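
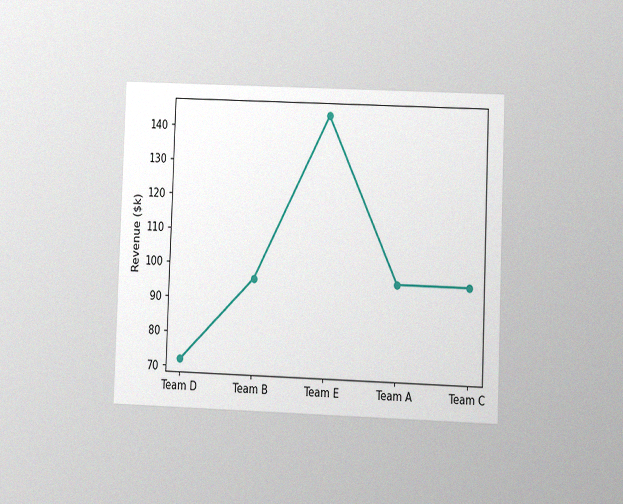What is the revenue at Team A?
The chart is tilted about 2° clockwise and viewed at a slight angle, with some photo noise. At Team A, the line is at $96k.

$96k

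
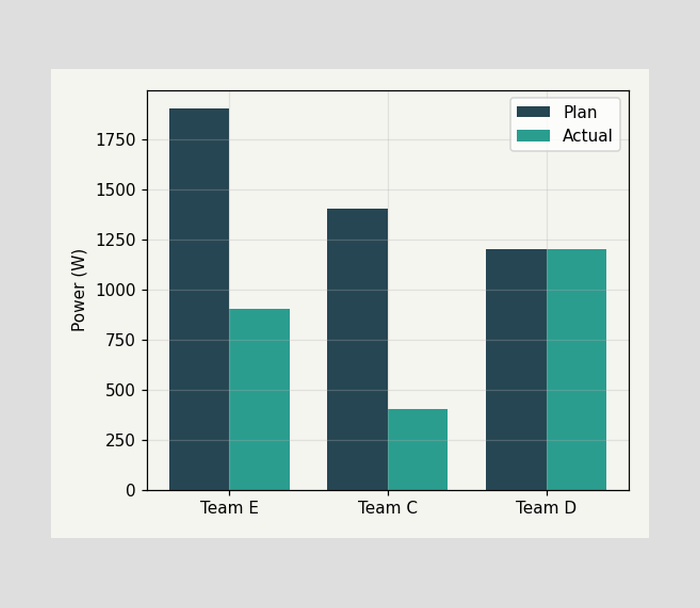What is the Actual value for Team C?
The Actual bar at Team C reaches 400W on the y-axis.

400W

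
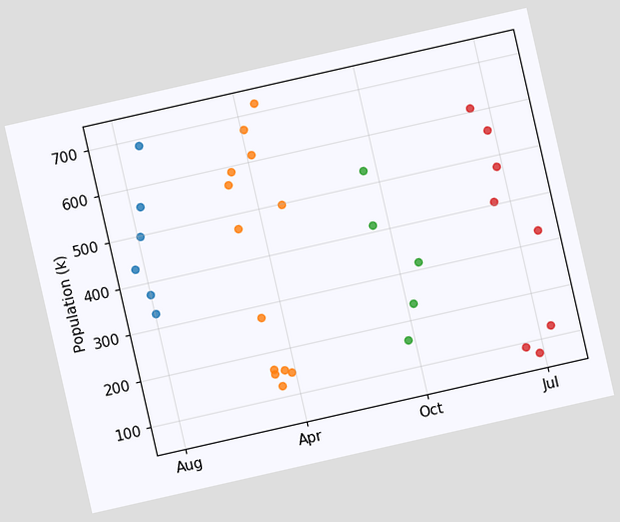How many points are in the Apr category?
The chart is tilted about 13° counter-clockwise. Counting the markers in the Apr column gives 13.

13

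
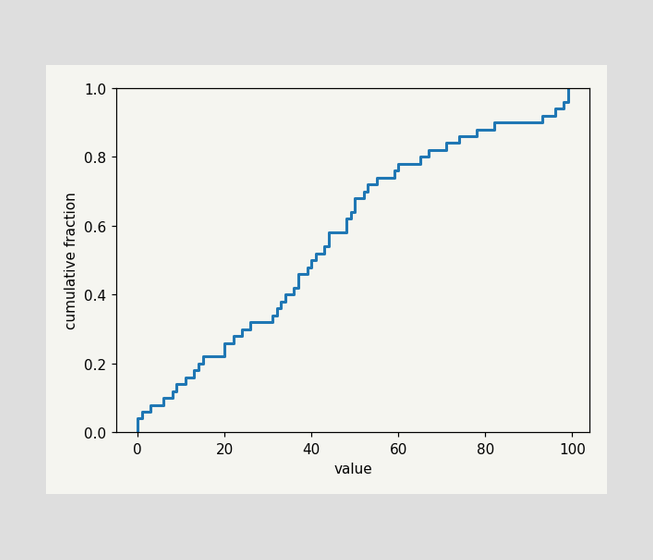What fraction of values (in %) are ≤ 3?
8%

At x=3 the ECDF step is at 8%.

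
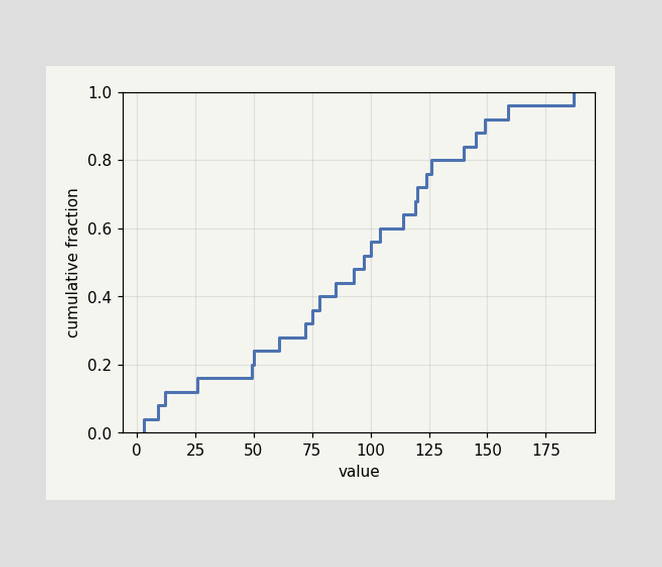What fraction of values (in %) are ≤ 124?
76%

At x=124 the ECDF step is at 76%.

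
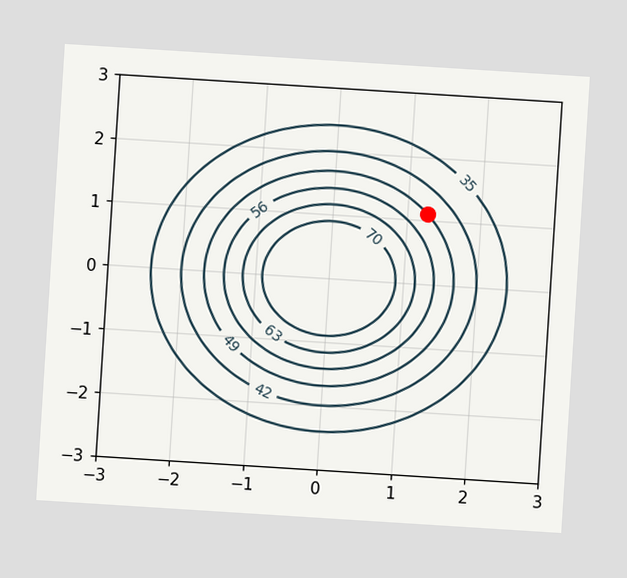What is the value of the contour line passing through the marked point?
49

The chart is tilted about 4° clockwise. The marked point sits on the contour labelled 49.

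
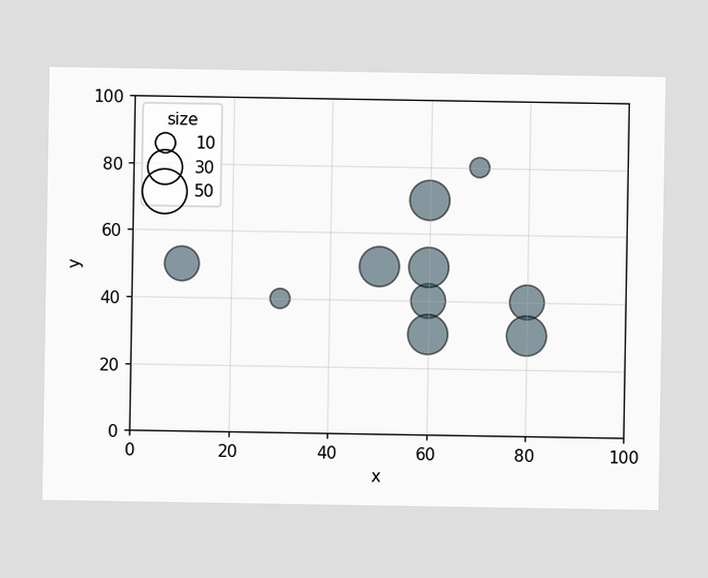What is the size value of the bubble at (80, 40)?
Matching the bubble at (80, 40) against the size legend gives 30.

30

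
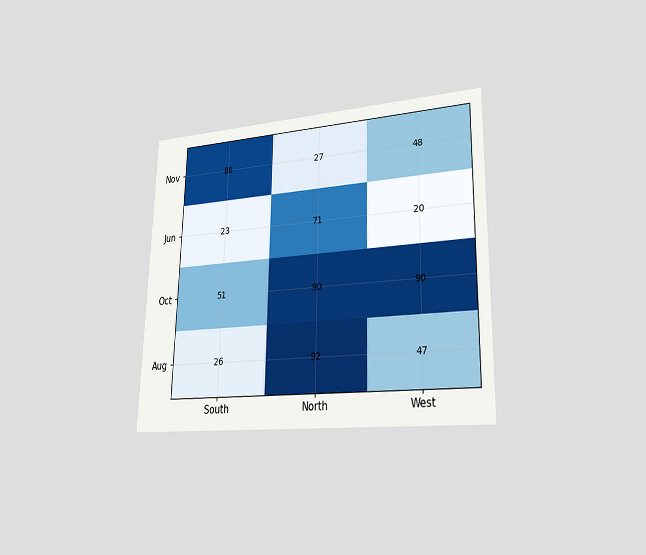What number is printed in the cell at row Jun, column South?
The chart is viewed slightly from the right. The (Jun, South) cell reads 23.

23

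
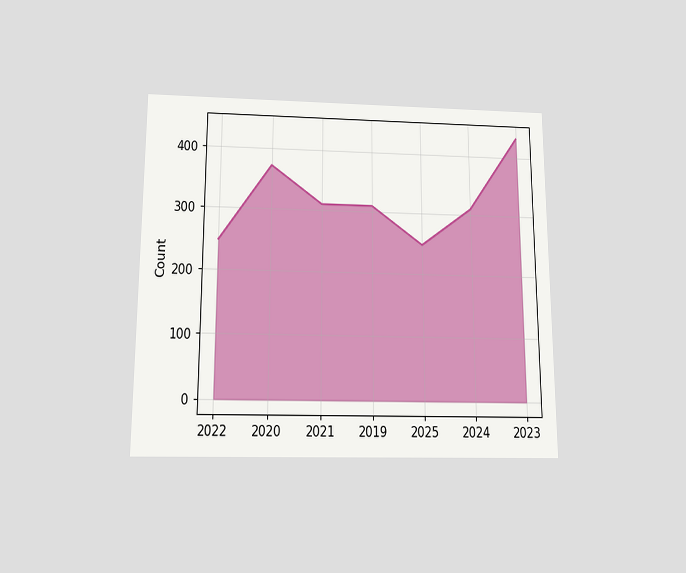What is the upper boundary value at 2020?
372

The chart is viewed slightly from below. At 2020 the upper boundary is at 372.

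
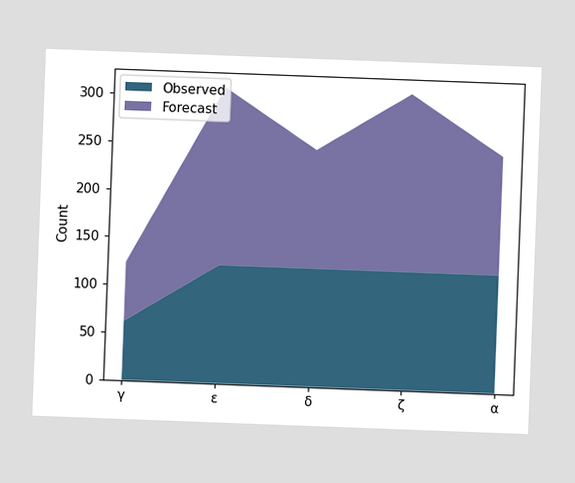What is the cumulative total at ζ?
310

The chart is tilted about 2° clockwise. The stacked total at ζ reaches 310.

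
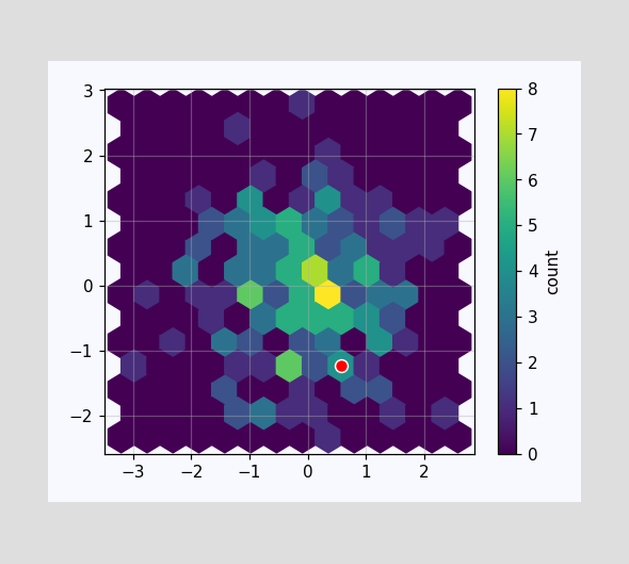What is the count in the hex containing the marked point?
The marked hex reads 4 on the colorbar.

4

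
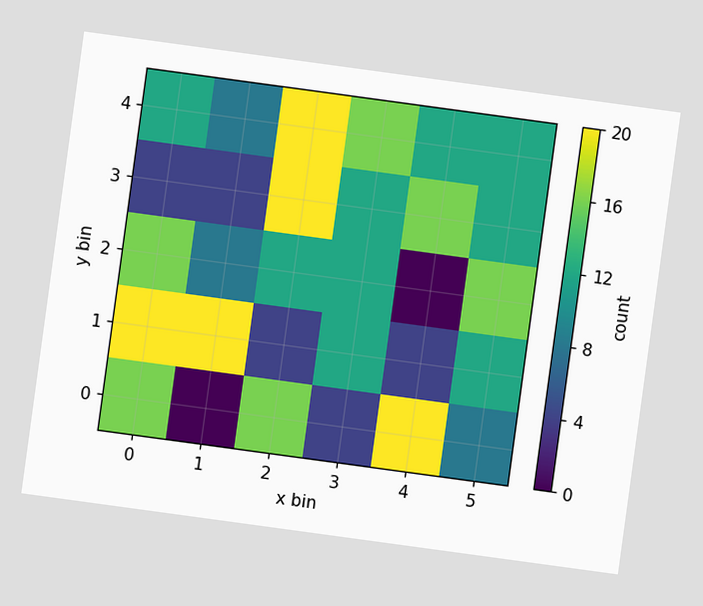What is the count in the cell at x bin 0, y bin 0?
The chart is tilted about 8° clockwise. Matching the cell (0, 0) against the colorbar gives 16.

16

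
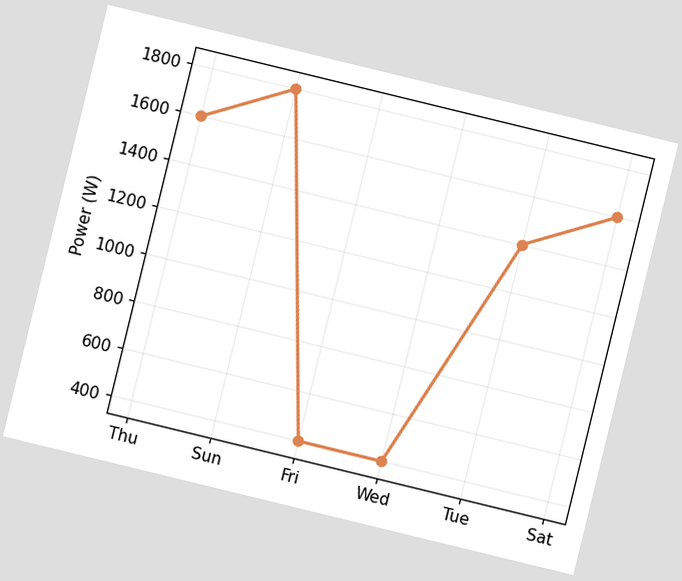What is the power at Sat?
The chart is tilted about 14° clockwise. At Sat, the line is at 1600W.

1600W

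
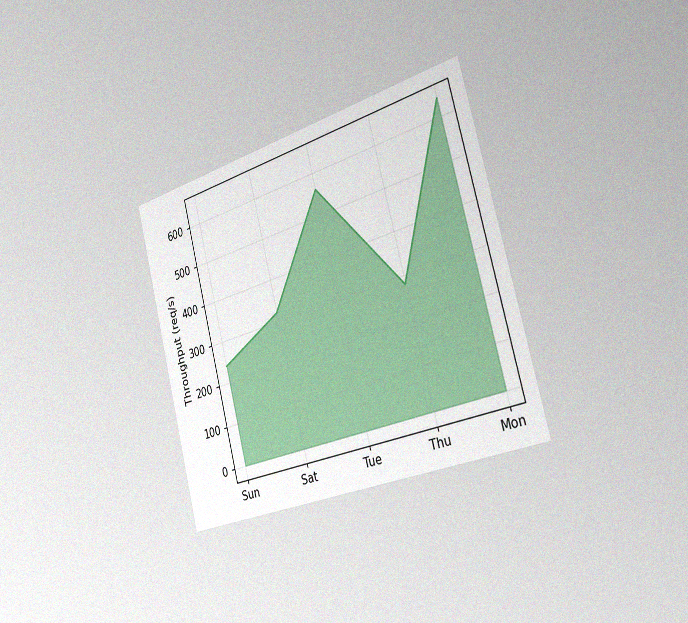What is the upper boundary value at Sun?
240req/s

The chart is tilted about 15° counter-clockwise and viewed slightly from the right, with some photo noise. At Sun the upper boundary is at 240req/s.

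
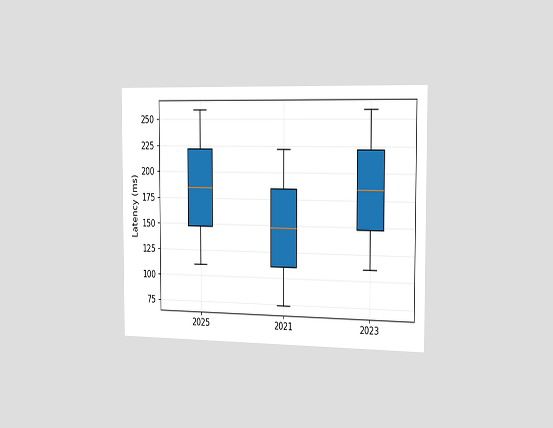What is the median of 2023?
The chart is viewed slightly from the right. The median line in the 2023 box sits at 185ms.

185ms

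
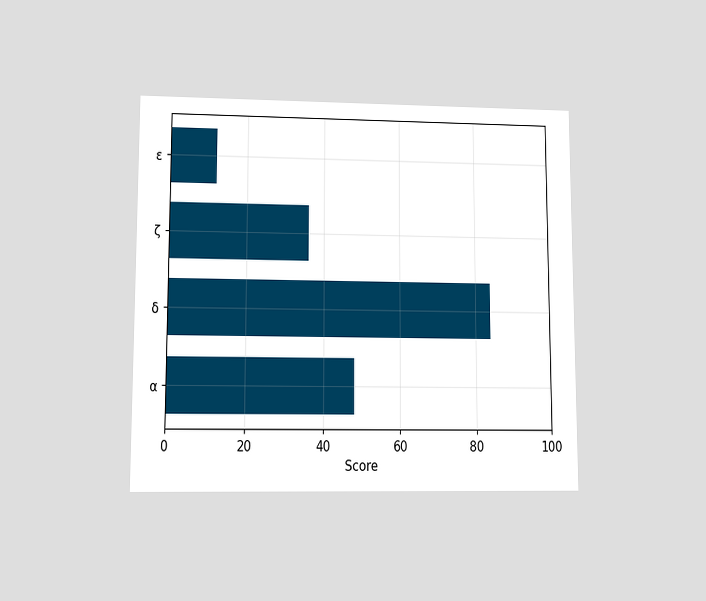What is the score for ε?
The chart is viewed at a slight angle. Reading along the chart's x-axis, the ε bar reaches 12.

12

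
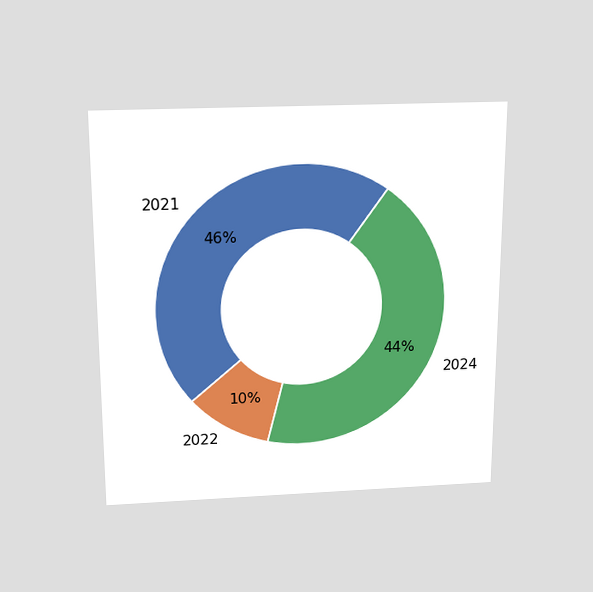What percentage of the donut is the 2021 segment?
46%

The chart is viewed slightly from above. The 2021 segment takes up 46% of the ring.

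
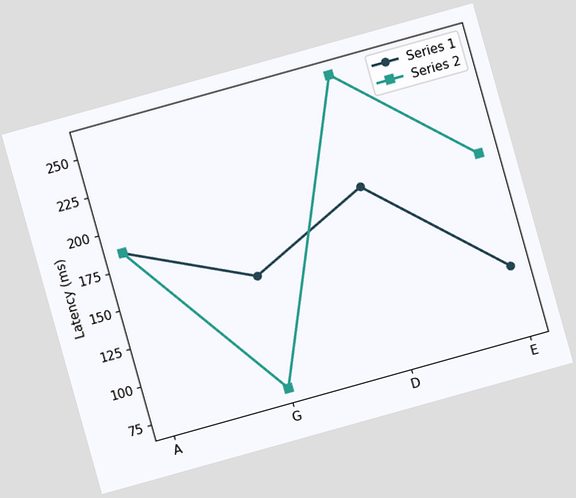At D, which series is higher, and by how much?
Series 2, by 74ms

The chart is tilted about 16° counter-clockwise. At D, Series 2 sits above the other line by 74ms.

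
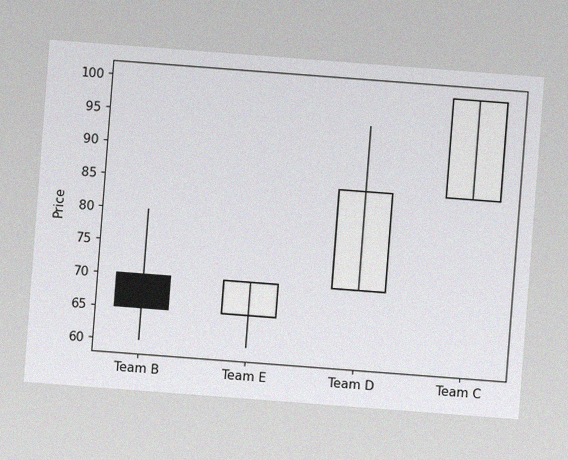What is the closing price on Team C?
100

The chart is tilted about 4° clockwise, with some photo noise. The Team C candle closes at 100.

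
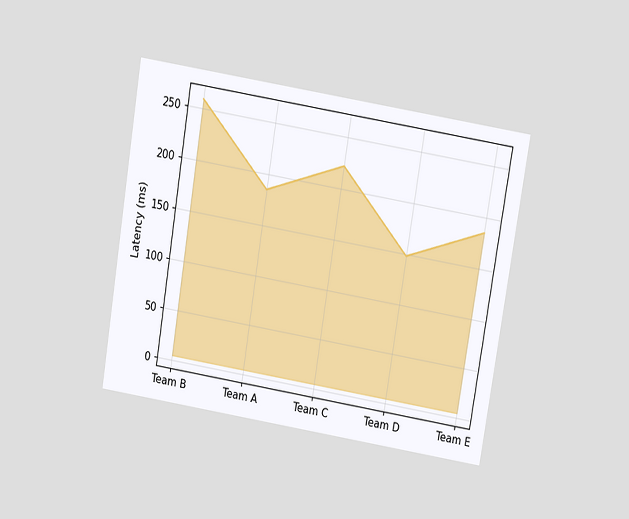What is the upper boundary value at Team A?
185ms

The chart is tilted about 9° clockwise and viewed slightly from above. At Team A the upper boundary is at 185ms.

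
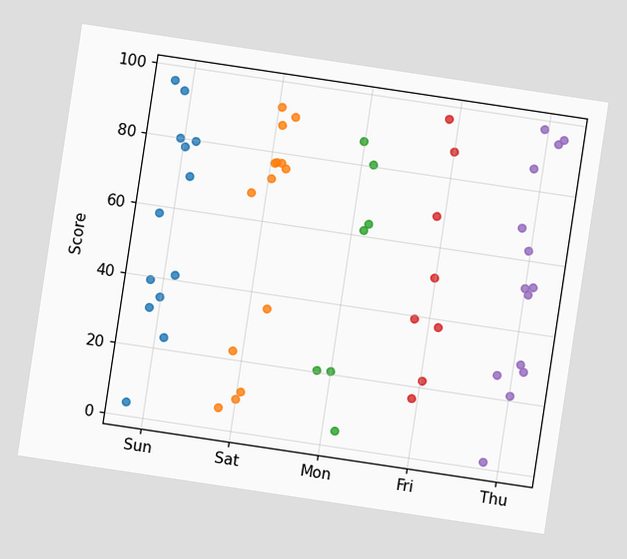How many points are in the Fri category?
The chart is tilted about 9° clockwise. Counting the markers in the Fri column gives 8.

8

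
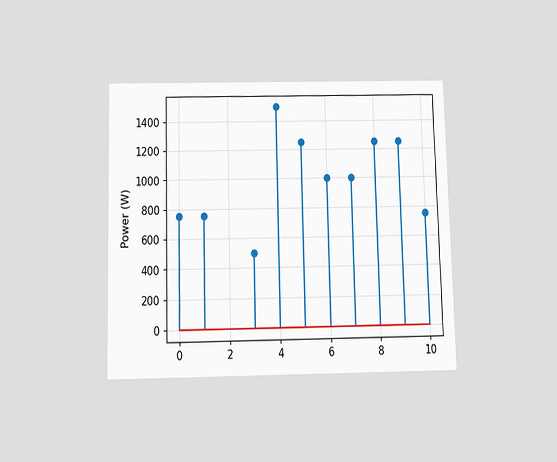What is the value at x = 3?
The chart is viewed slightly from below. The stem at x=3 reaches 500W.

500W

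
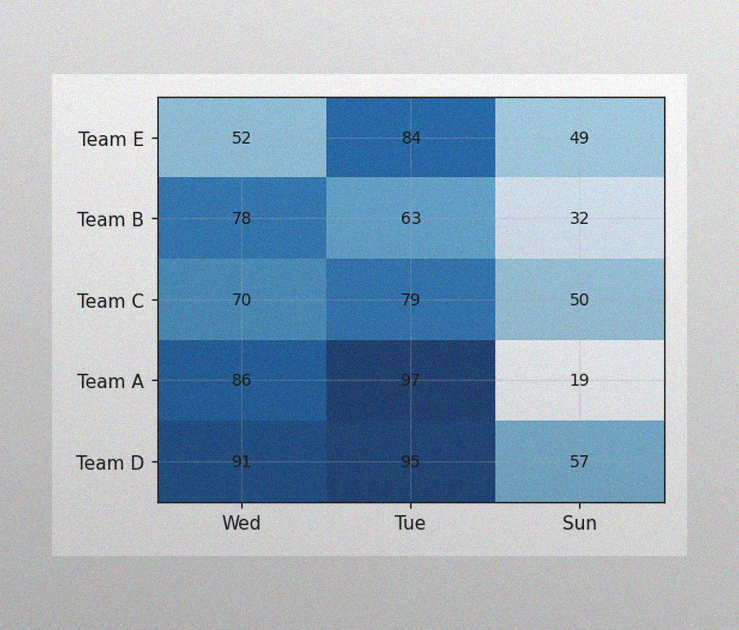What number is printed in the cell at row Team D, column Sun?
The image has some photo noise and uneven lighting. The (Team D, Sun) cell reads 57.

57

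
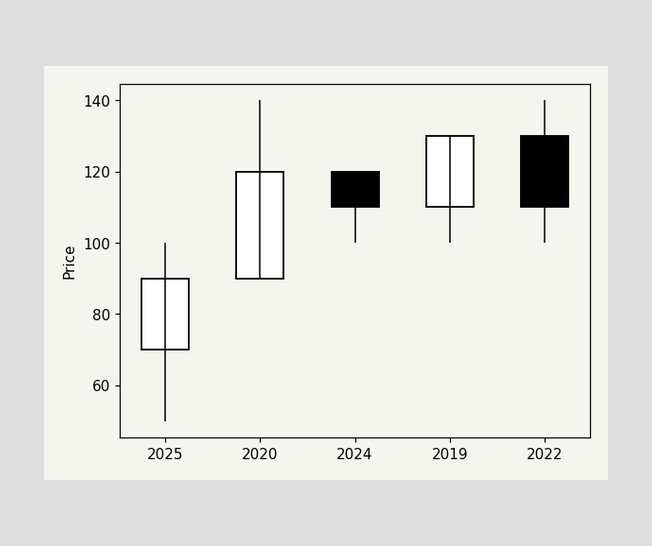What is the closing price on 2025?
90

The 2025 candle closes at 90.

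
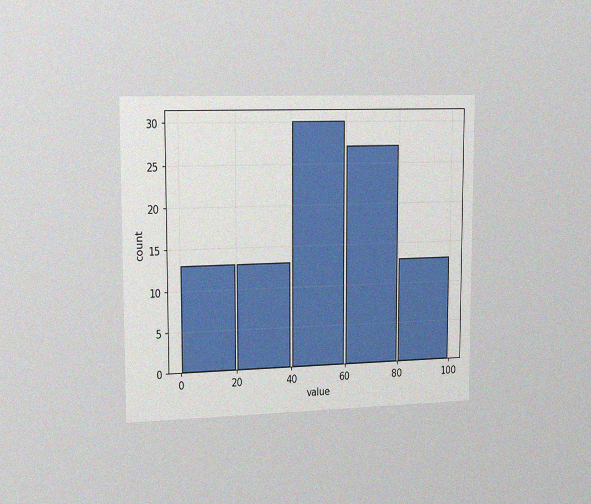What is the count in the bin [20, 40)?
13

The chart is viewed slightly from the left, with some photo noise. The [20, 40) bin has height 13.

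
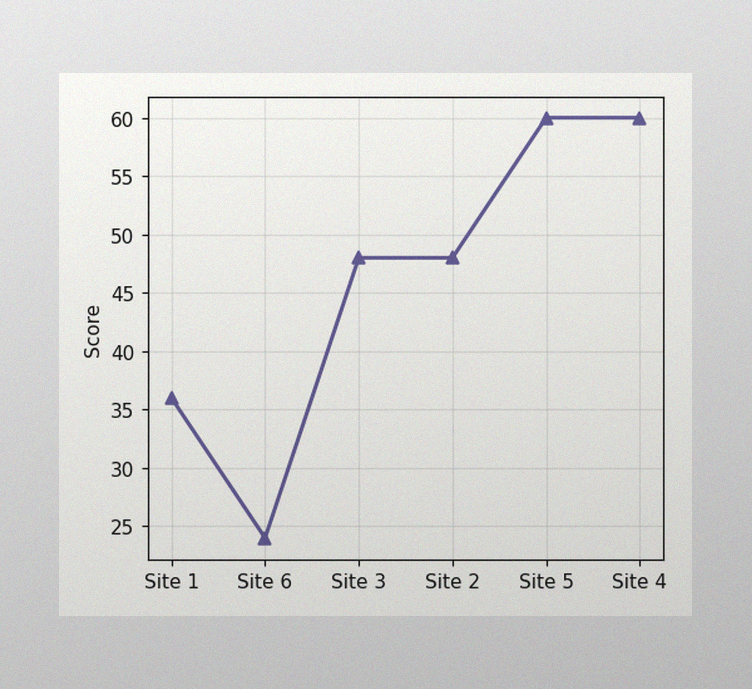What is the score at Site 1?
36

The image has some photo noise and uneven lighting. At Site 1, the line is at 36.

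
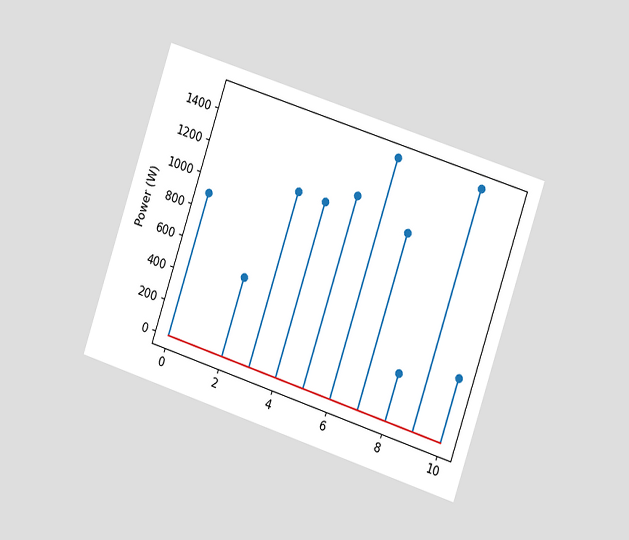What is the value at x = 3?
1100W

The chart is tilted about 18° clockwise and viewed slightly from the right. The stem at x=3 reaches 1100W.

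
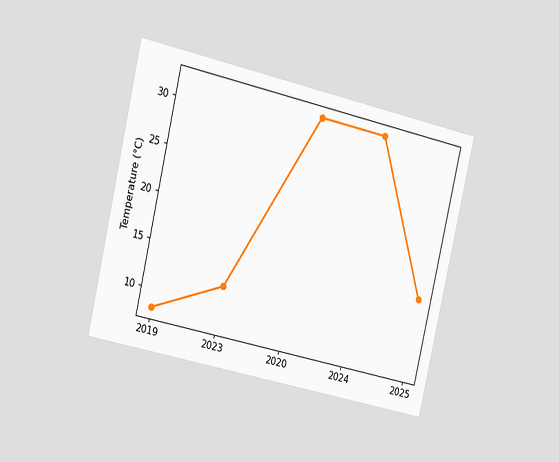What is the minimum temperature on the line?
The chart is tilted about 13° clockwise and viewed at a slight angle. The lowest point is at 2019, and reading across to the y-axis gives 8°C.

8°C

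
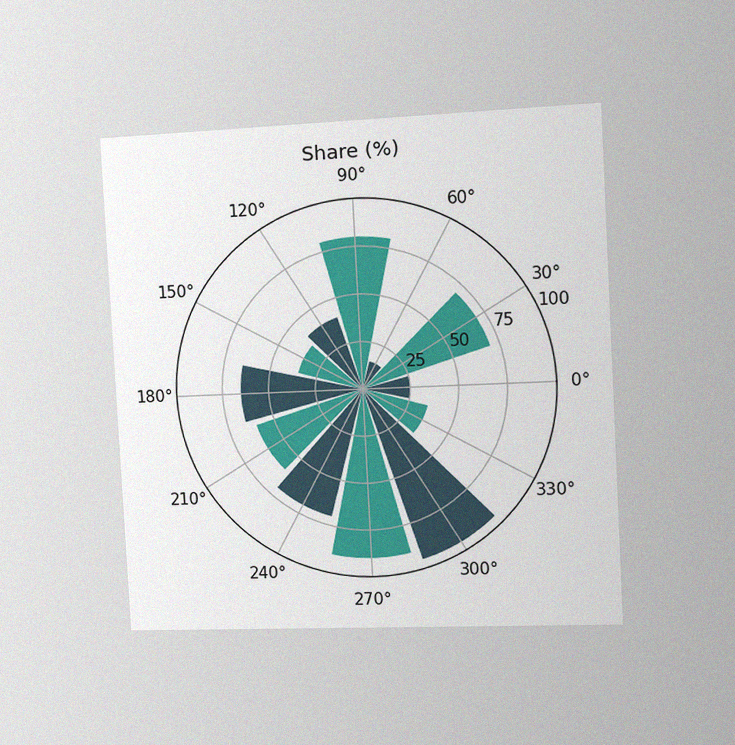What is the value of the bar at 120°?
The chart is tilted about 3° counter-clockwise and viewed slightly from the right, with some photo noise. The bar at 120° reaches 40% on the radial axis.

40%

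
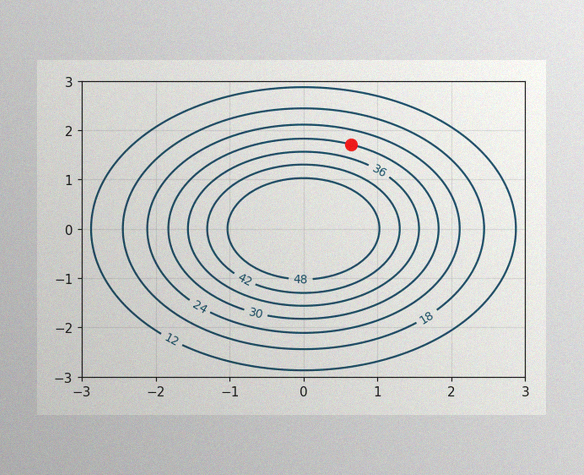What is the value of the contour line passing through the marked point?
30

The image has some photo noise and uneven lighting. The marked point sits on the contour labelled 30.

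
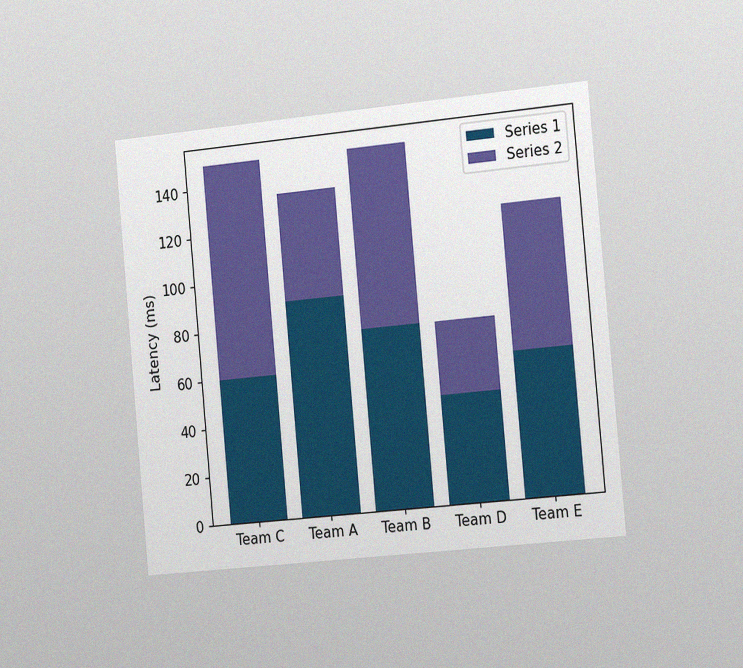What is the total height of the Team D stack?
The chart is tilted about 5° counter-clockwise and viewed slightly from the right, with some photo noise. The Team D stack's top reaches 75ms on the y-axis.

75ms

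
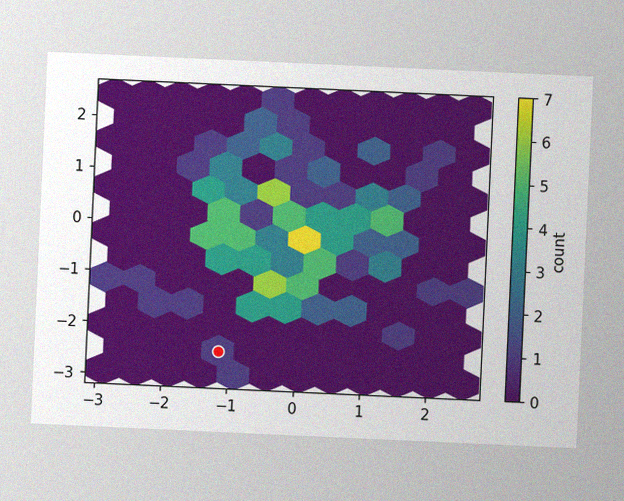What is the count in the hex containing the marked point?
The chart is tilted about 3° clockwise, with some photo noise. The marked hex reads 1 on the colorbar.

1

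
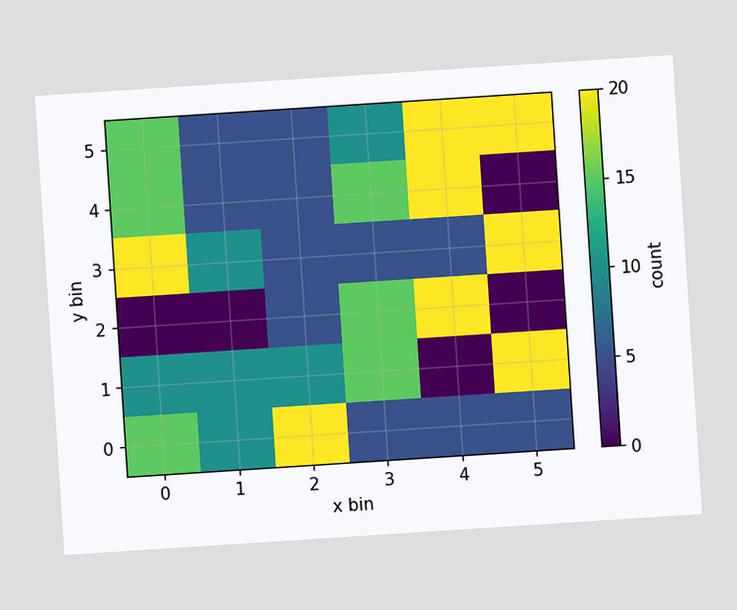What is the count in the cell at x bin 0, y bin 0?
The chart is tilted about 4° counter-clockwise. Matching the cell (0, 0) against the colorbar gives 15.

15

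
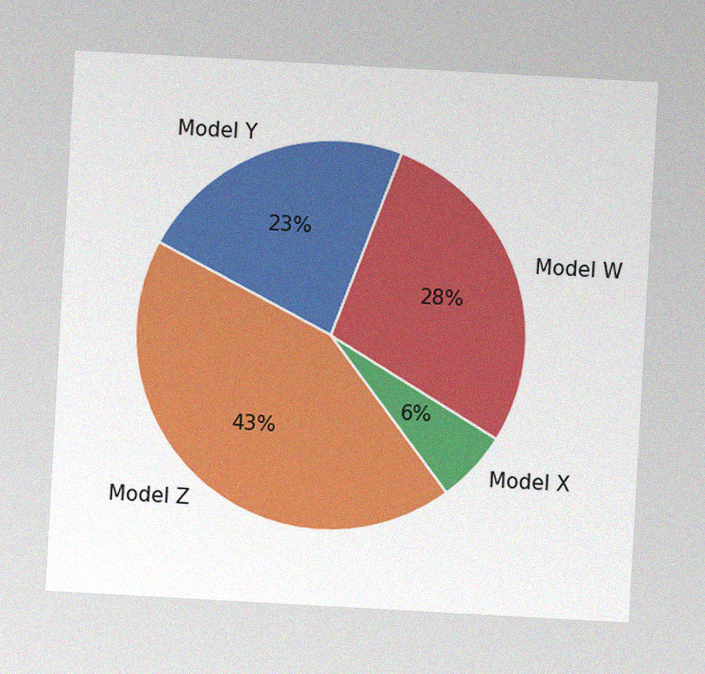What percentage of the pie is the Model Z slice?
The chart is tilted about 3° clockwise, with some photo noise. The Model Z slice takes up 43% of the pie.

43%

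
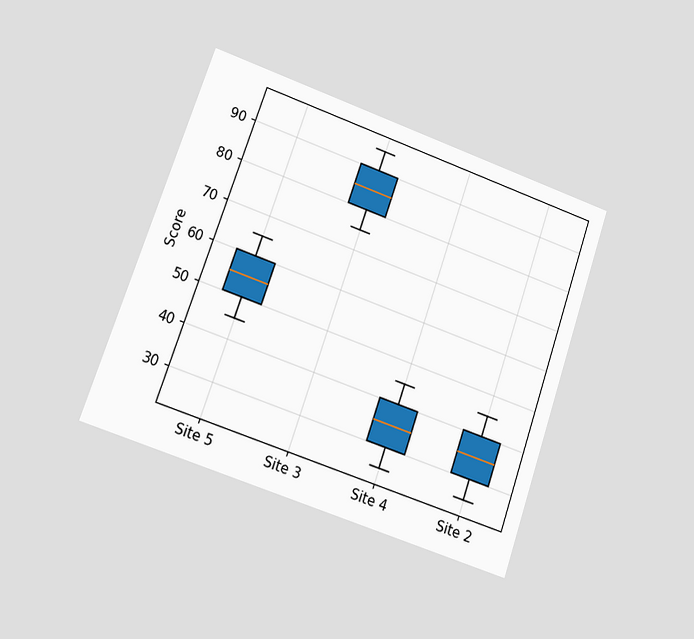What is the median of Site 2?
35

The chart is tilted about 19° clockwise and viewed at a slight angle. The median line in the Site 2 box sits at 35.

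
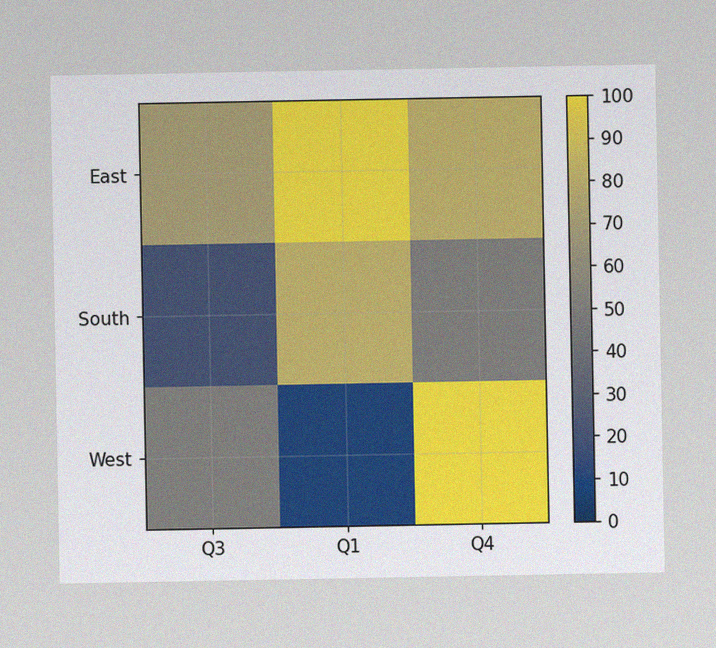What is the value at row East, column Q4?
The image has some photo noise and uneven lighting. Matching cell (East, Q4) against the colorbar gives 80.

80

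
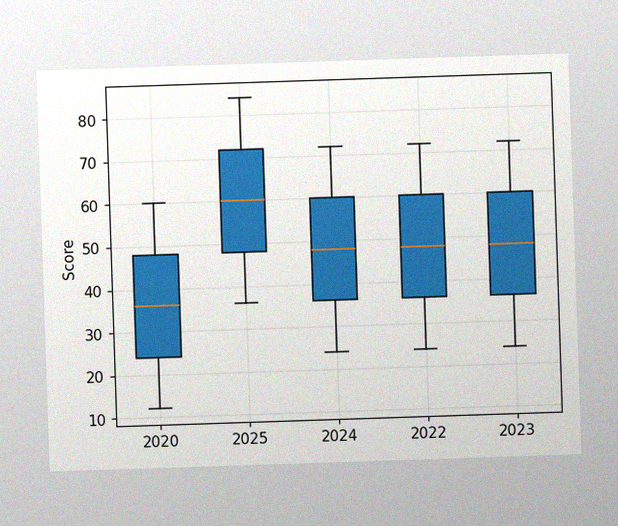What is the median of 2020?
The image has some photo noise and uneven lighting. The median line in the 2020 box sits at 36.

36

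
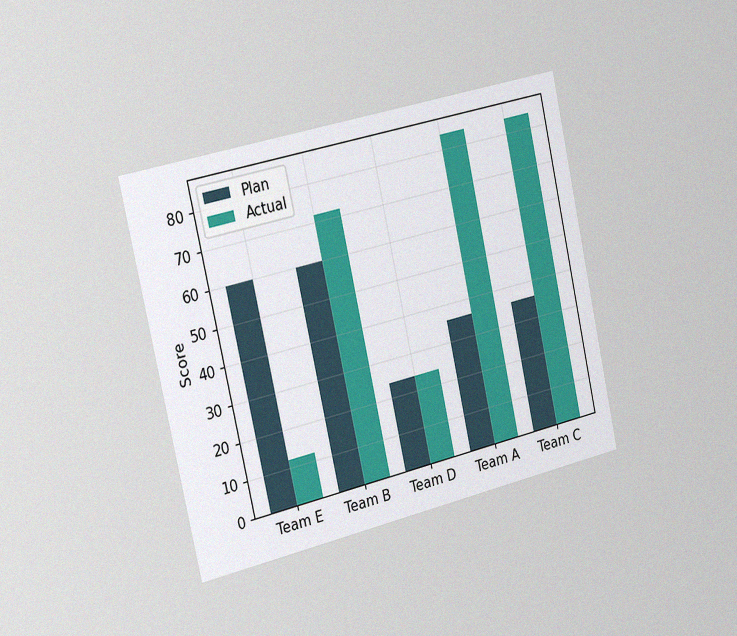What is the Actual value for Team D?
The chart is tilted about 13° counter-clockwise and viewed slightly from the left, with some photo noise. The Actual bar at Team D reaches 24 on the y-axis.

24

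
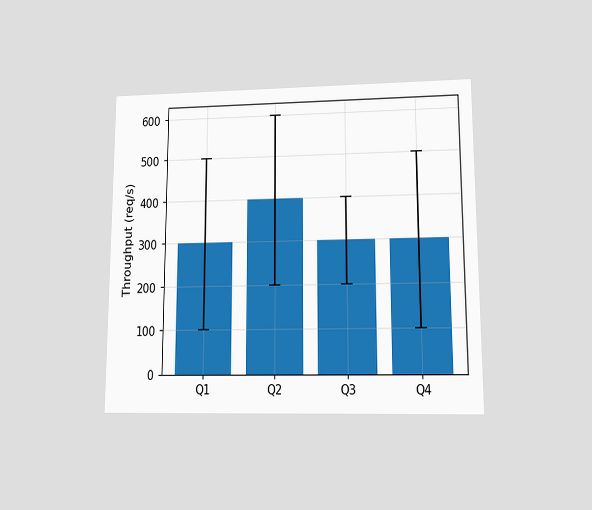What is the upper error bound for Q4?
500req/s

The chart is viewed at a slight angle. The Q4 bar's upper whisker reaches 500req/s.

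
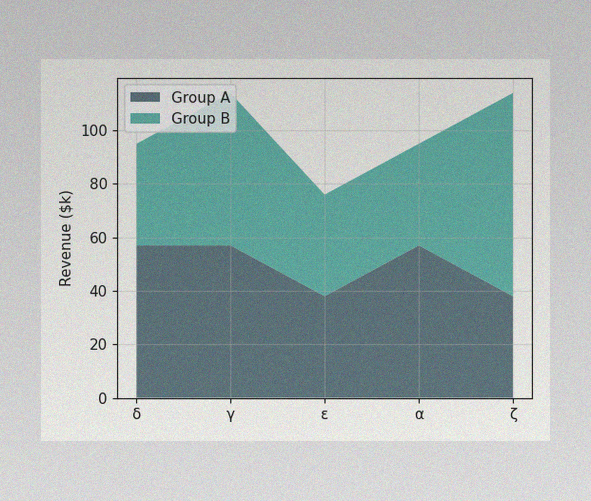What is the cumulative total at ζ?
$114k

The image has some photo noise and uneven lighting. The stacked total at ζ reaches $114k.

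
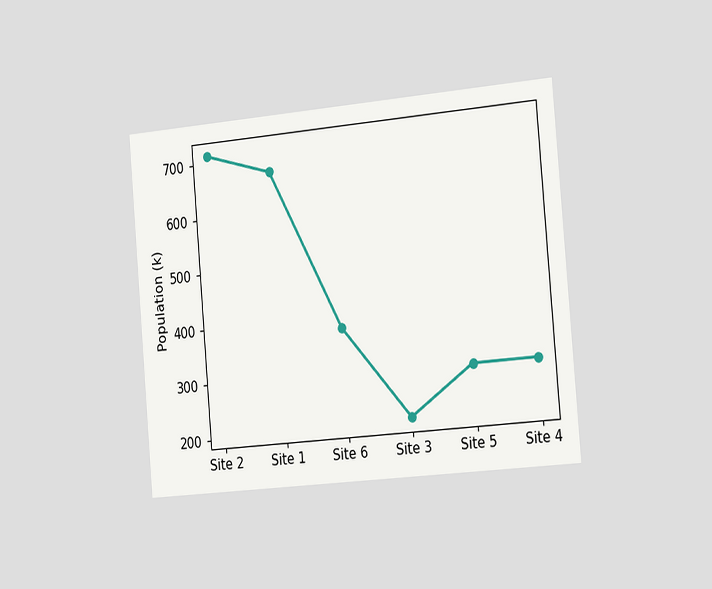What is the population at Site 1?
The chart is tilted about 5° counter-clockwise and viewed slightly from the right. At Site 1, the line is at 672k.

672k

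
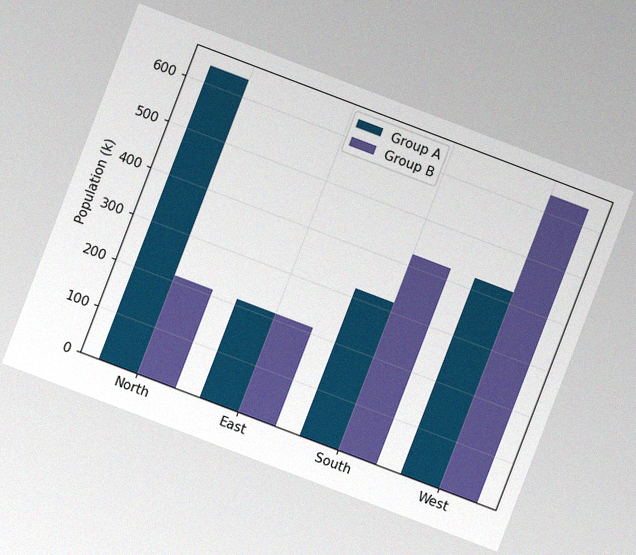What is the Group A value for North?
The chart is tilted about 21° clockwise, with some photo noise. The Group A bar at North reaches 636k on the y-axis.

636k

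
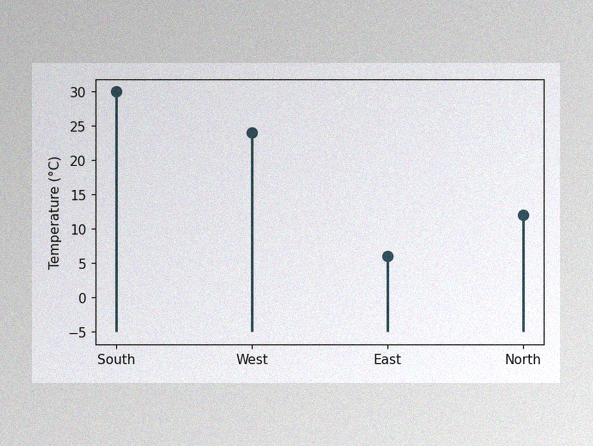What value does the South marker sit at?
The image has some photo noise and uneven lighting. The South marker sits at 30°C.

30°C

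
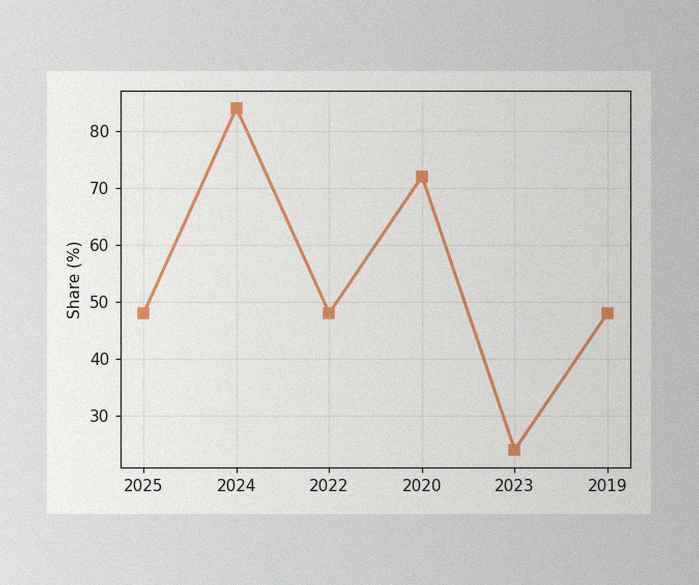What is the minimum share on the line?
24%

The image has some photo noise and uneven lighting. The lowest point is at 2023, and reading across to the y-axis gives 24%.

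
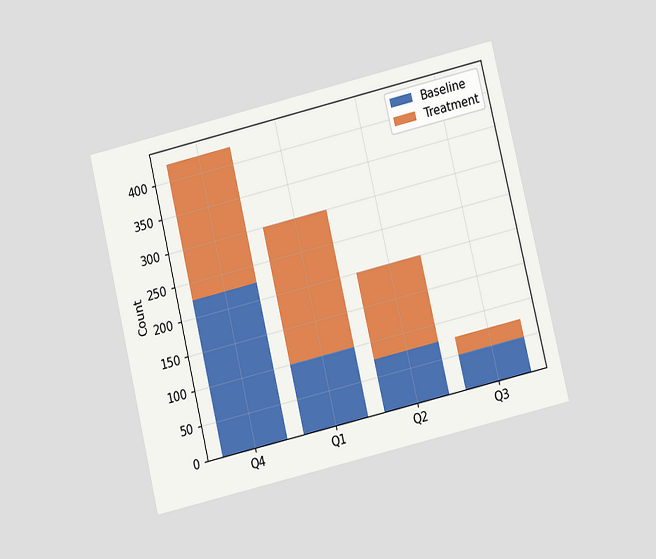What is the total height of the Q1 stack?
The chart is tilted about 13° counter-clockwise and viewed at a slight angle. The Q1 stack's top reaches 300 on the y-axis.

300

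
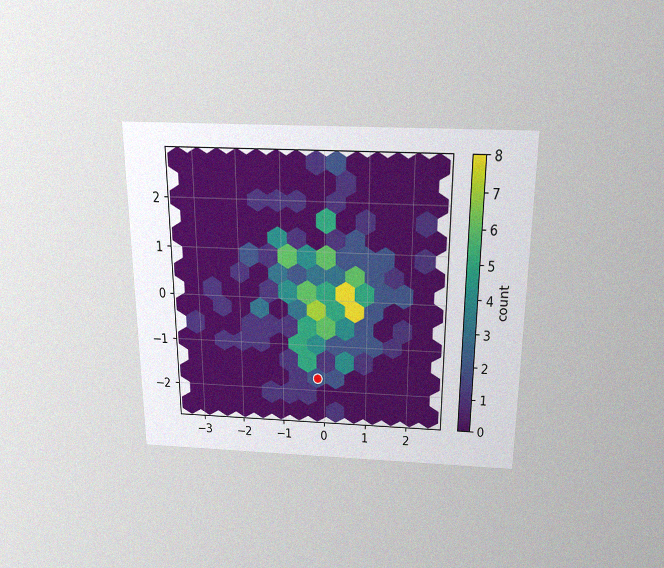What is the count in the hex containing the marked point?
2

The chart is viewed slightly from above, with some photo noise. The marked hex reads 2 on the colorbar.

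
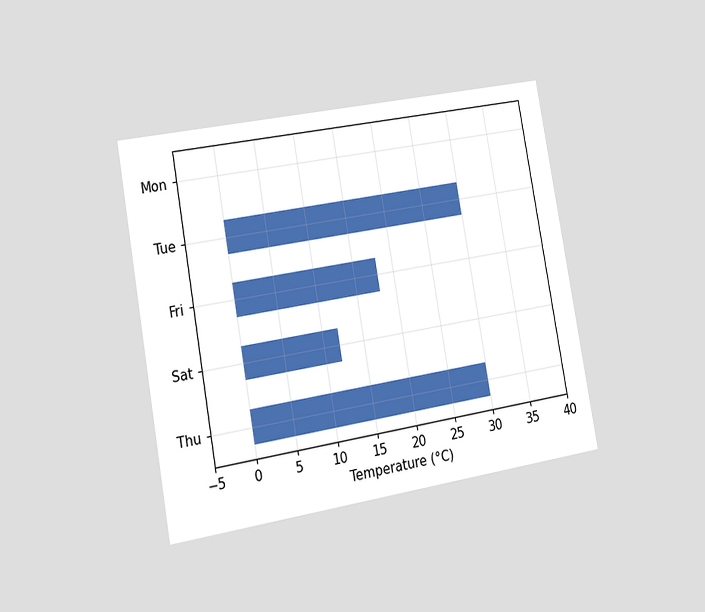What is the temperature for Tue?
The chart is tilted about 10° counter-clockwise and viewed slightly from the left. Reading along the chart's x-axis, the Tue bar reaches 30°C.

30°C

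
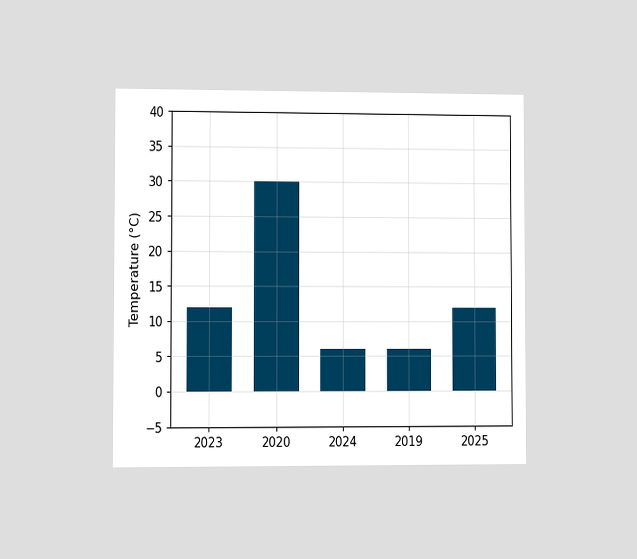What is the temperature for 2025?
The chart is viewed at a slight angle. Reading along the chart's y-axis, the 2025 bar reaches 12°C.

12°C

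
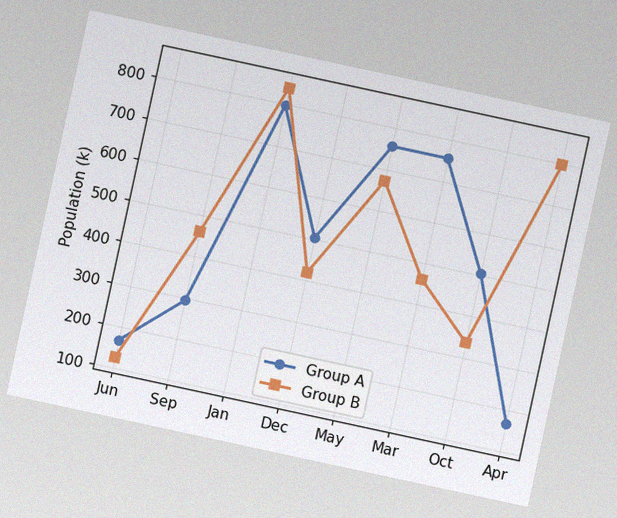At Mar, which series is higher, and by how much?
The chart is tilted about 12° clockwise, with some photo noise. At Mar, Group A sits above the other line by 294k.

Group A, by 294k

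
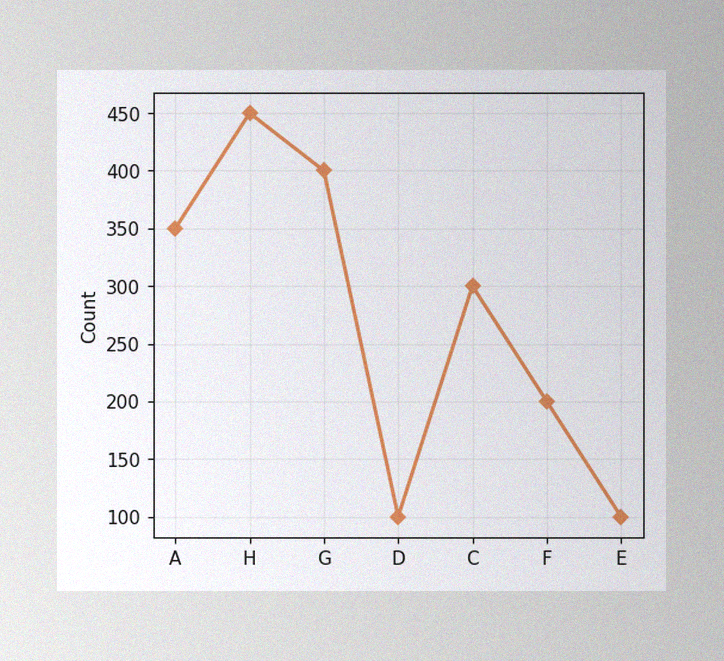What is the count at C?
The image has some photo noise and uneven lighting. At C, the line is at 300.

300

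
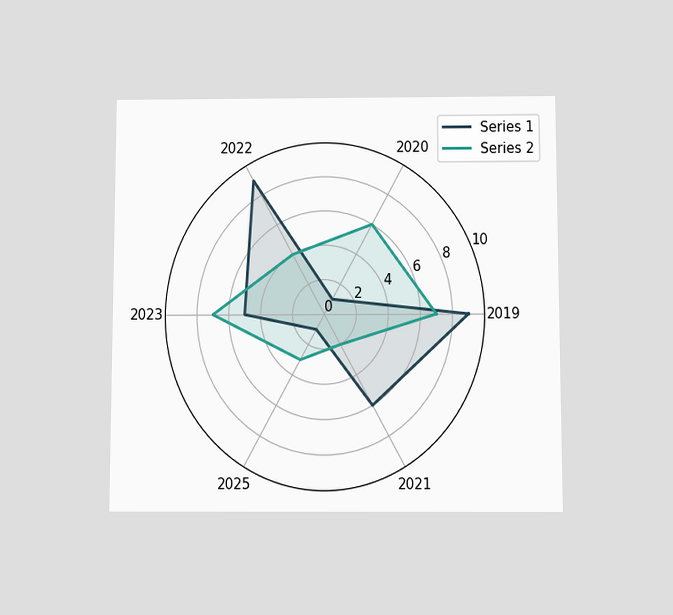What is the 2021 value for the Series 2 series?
2

The chart is viewed slightly from below. On the 2021 axis, Series 2 reaches 2.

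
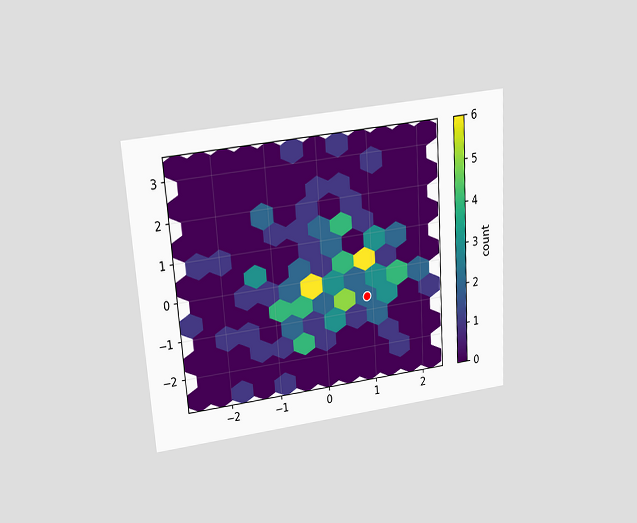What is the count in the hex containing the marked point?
2

The chart is tilted about 4° counter-clockwise and viewed slightly from above. The marked hex reads 2 on the colorbar.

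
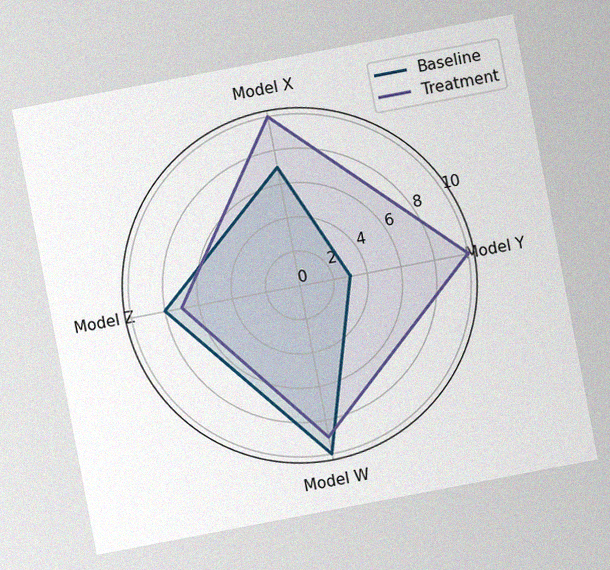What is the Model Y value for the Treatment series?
10

The chart is tilted about 11° counter-clockwise, with some photo noise. On the Model Y axis, Treatment reaches 10.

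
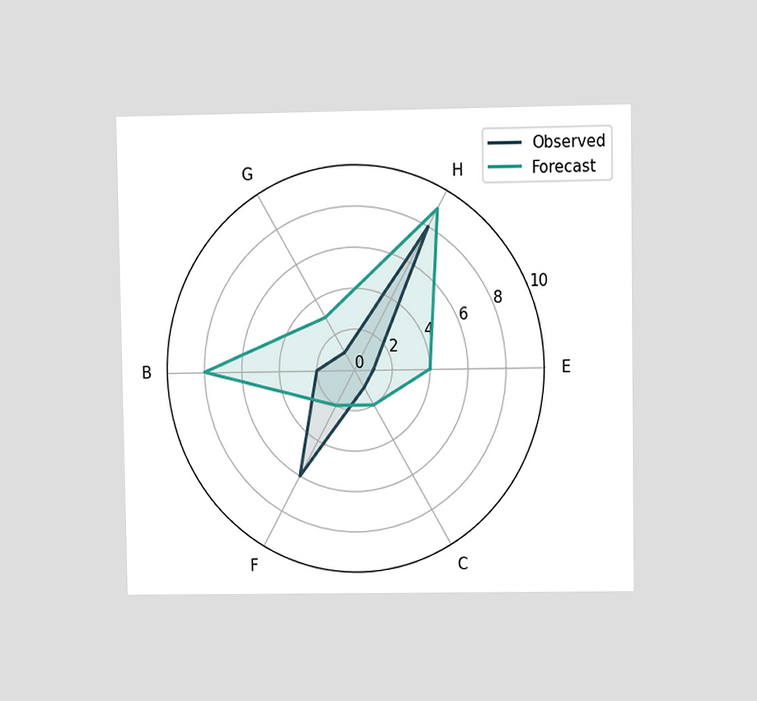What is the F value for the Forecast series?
2

The chart is viewed at a slight angle. On the F axis, Forecast reaches 2.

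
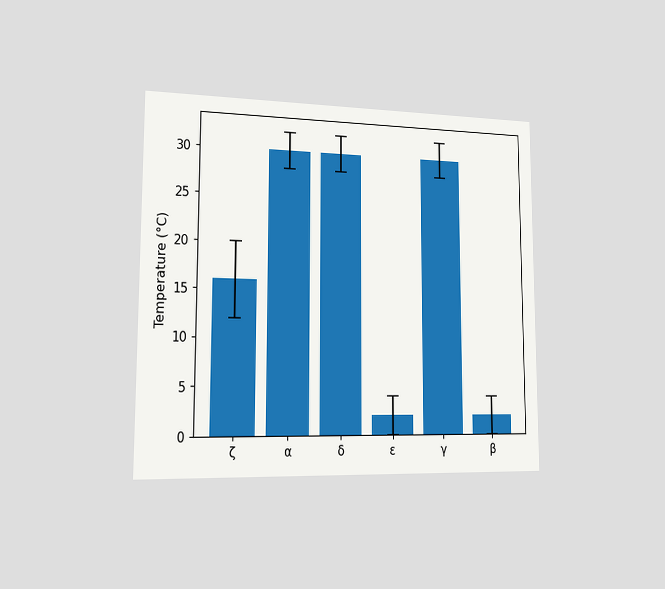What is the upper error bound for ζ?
20°C

The chart is viewed slightly from the left. The ζ bar's upper whisker reaches 20°C.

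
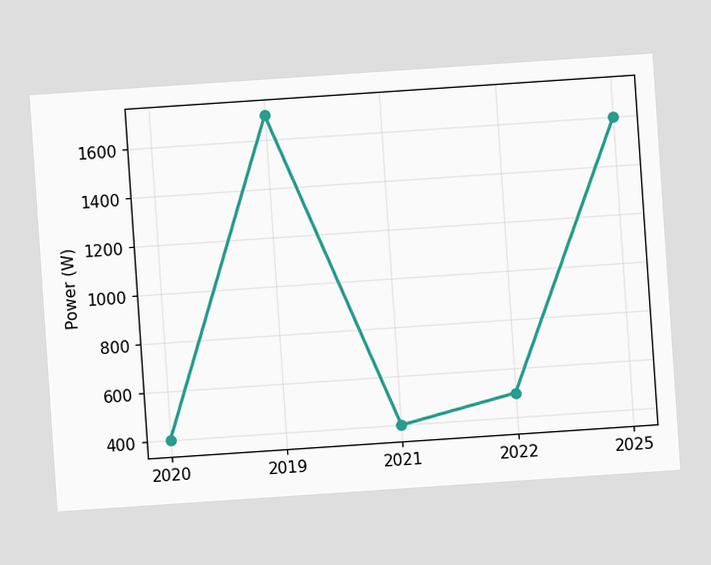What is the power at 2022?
500W

The chart is tilted about 4° counter-clockwise. At 2022, the line is at 500W.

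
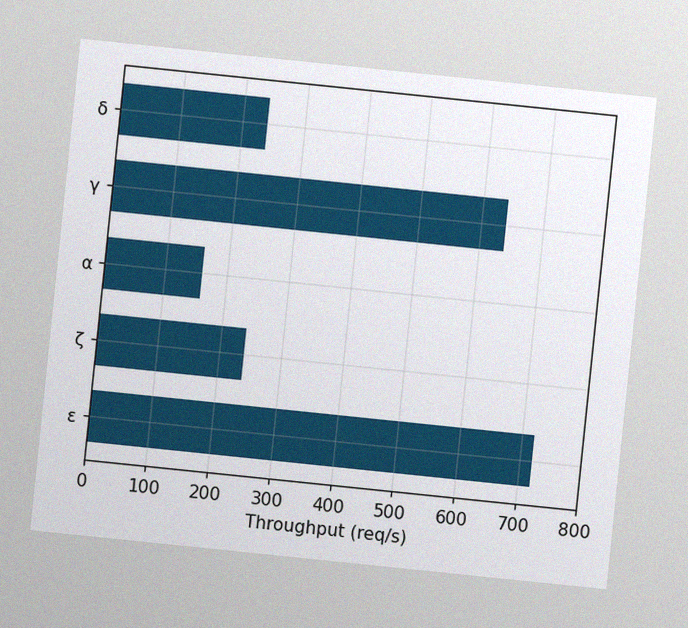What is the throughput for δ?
The chart is tilted about 6° clockwise, with some photo noise. Reading along the chart's x-axis, the δ bar reaches 240req/s.

240req/s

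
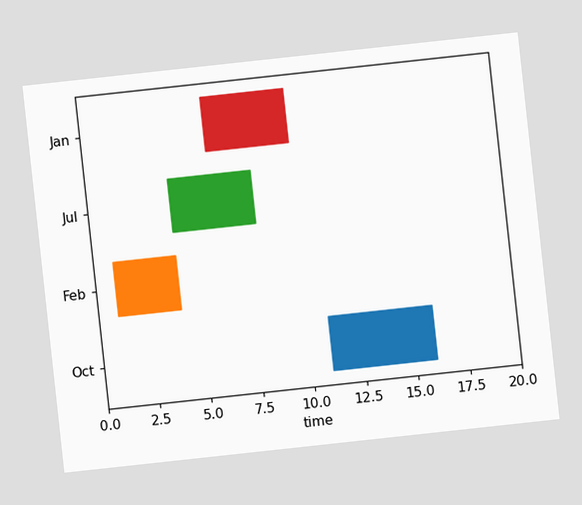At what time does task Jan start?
6

The chart is tilted about 6° counter-clockwise. The Jan bar begins at t=6.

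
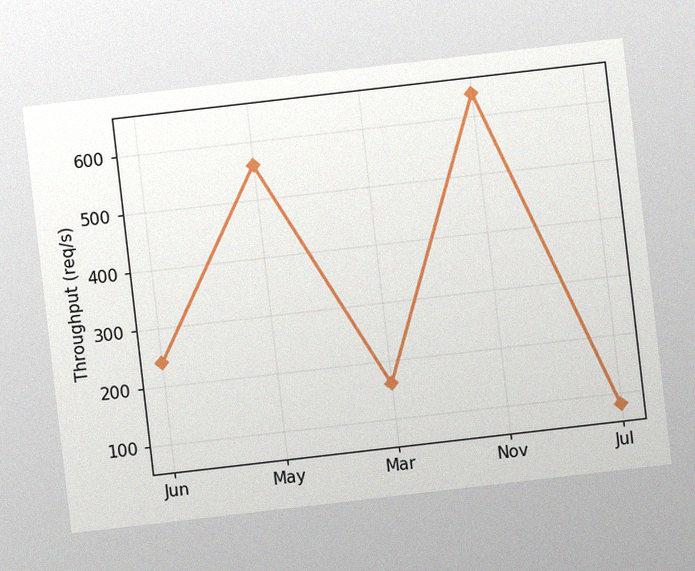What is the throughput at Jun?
240req/s

The chart is tilted about 7° counter-clockwise, with some photo noise. At Jun, the line is at 240req/s.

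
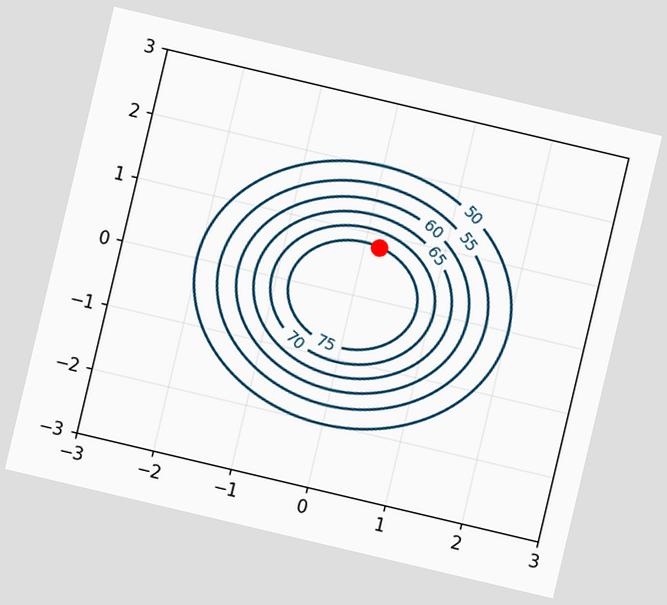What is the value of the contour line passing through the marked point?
75

The chart is tilted about 13° clockwise. The marked point sits on the contour labelled 75.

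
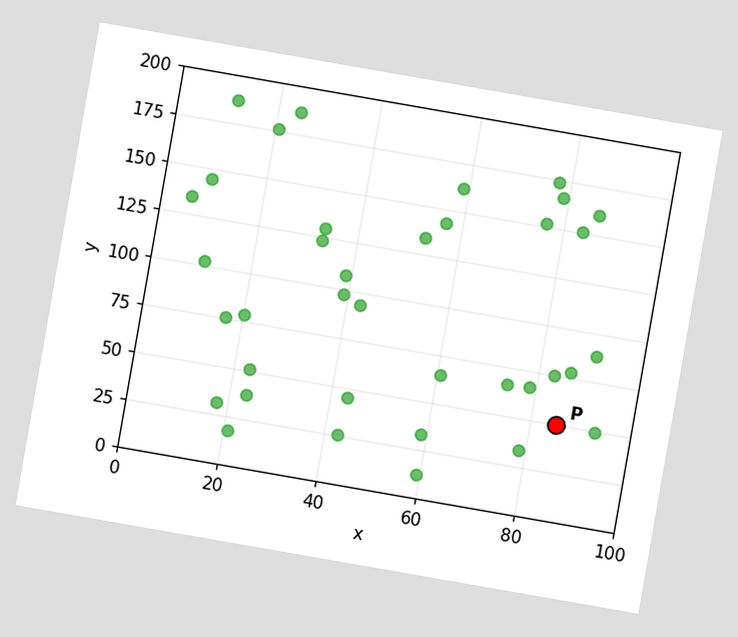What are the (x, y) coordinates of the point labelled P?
(85, 50)

The chart is tilted about 10° clockwise. Following the gridlines from P to each axis, P sits at (85, 50).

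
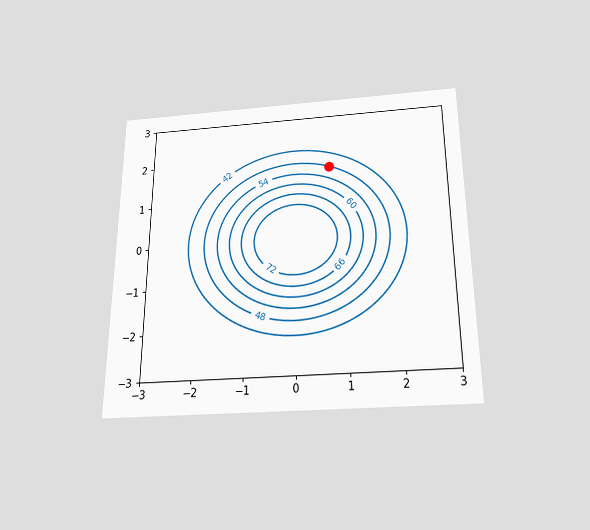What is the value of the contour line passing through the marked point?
48

The chart is viewed slightly from below. The marked point sits on the contour labelled 48.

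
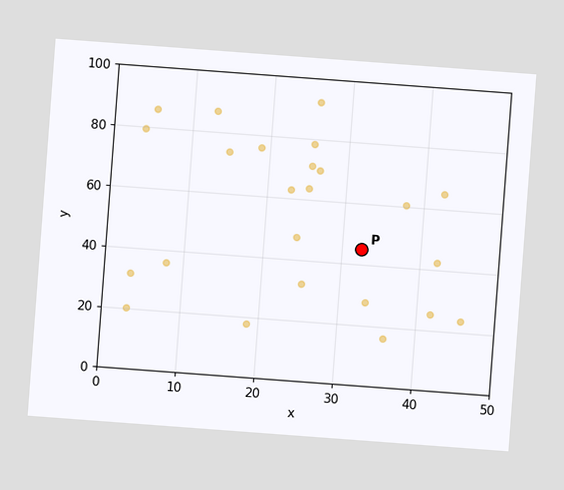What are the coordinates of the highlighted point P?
(32.5, 45)

The chart is tilted about 4° clockwise. Following the gridlines from P to each axis, P sits at (32.5, 45).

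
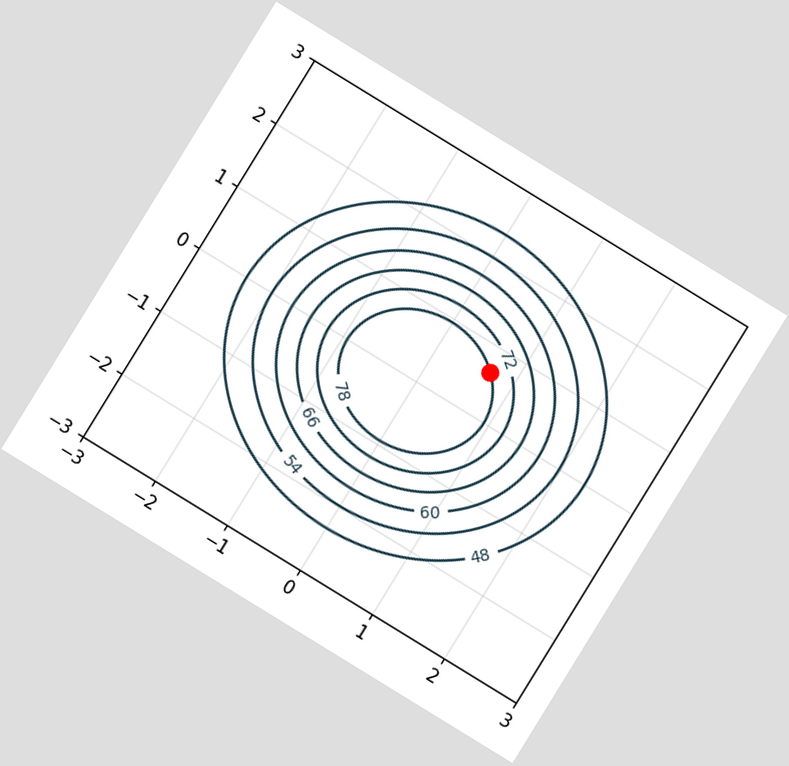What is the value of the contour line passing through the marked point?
78

The chart is tilted about 32° clockwise. The marked point sits on the contour labelled 78.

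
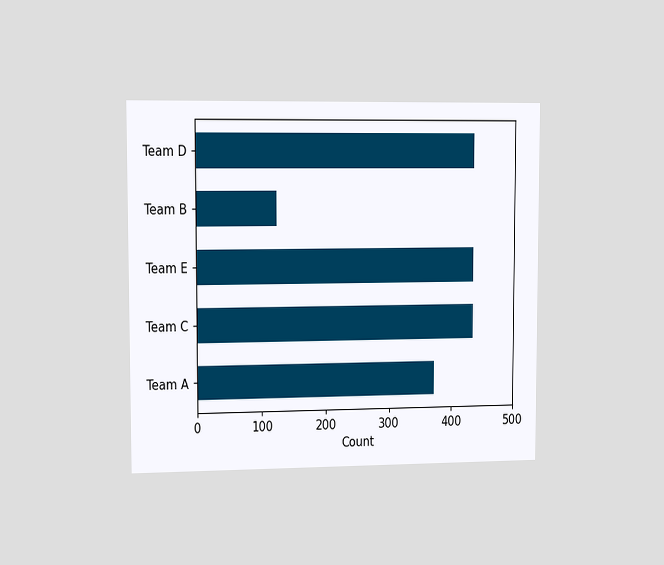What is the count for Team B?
124

The chart is viewed slightly from the left. Reading along the chart's x-axis, the Team B bar reaches 124.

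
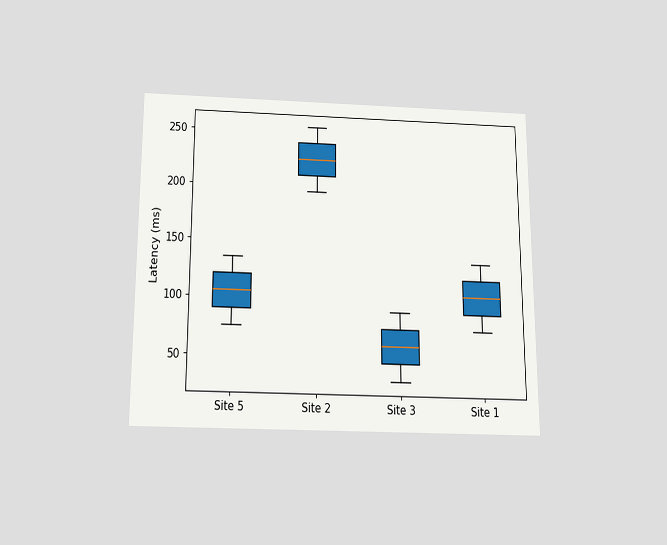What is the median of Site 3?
60ms

The chart is viewed slightly from below. The median line in the Site 3 box sits at 60ms.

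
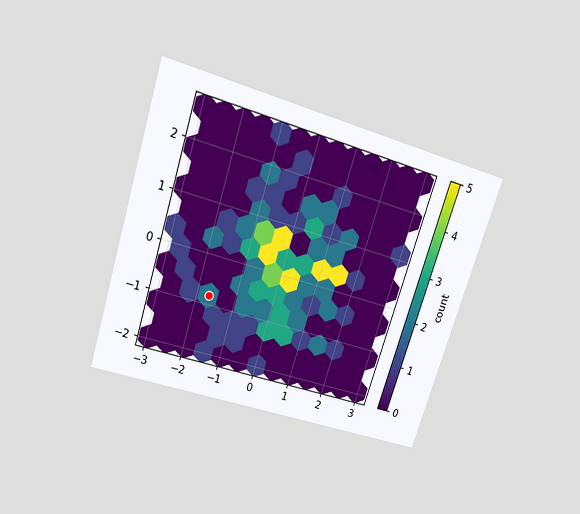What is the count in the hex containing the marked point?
The chart is tilted about 18° clockwise and viewed slightly from above. The marked hex reads 2 on the colorbar.

2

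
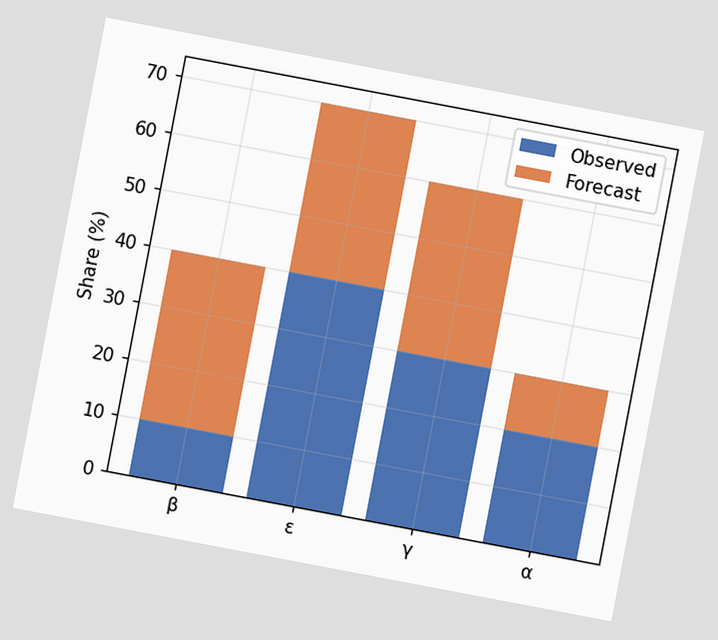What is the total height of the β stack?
The chart is tilted about 11° clockwise. The β stack's top reaches 40% on the y-axis.

40%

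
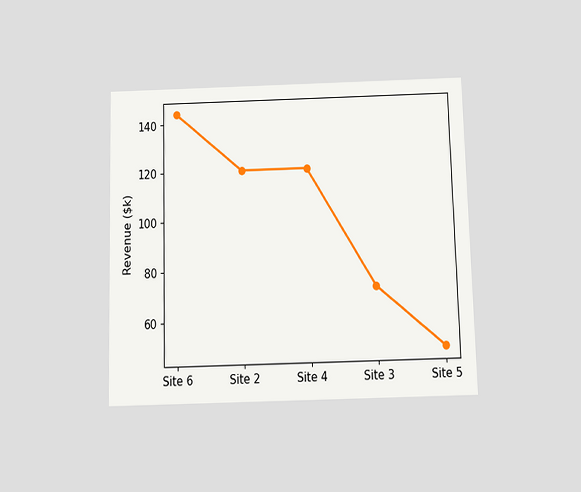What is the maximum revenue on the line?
$144k

The chart is viewed slightly from below. The highest point is at Site 6, and reading across to the y-axis gives $144k.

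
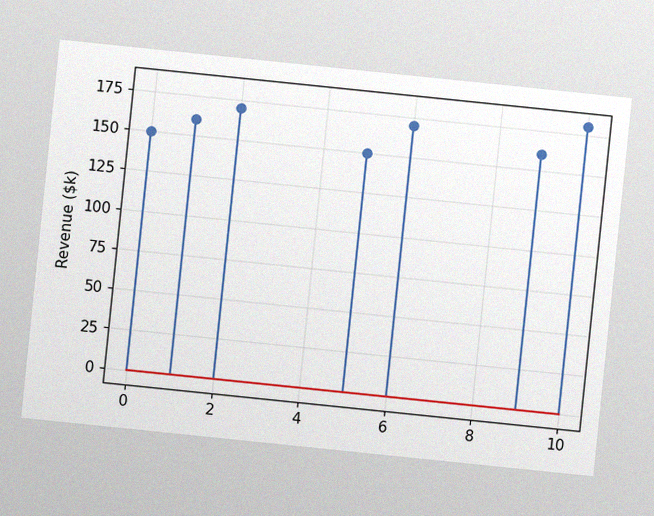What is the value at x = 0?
$150k

The chart is tilted about 6° clockwise, with some photo noise. The stem at x=0 reaches $150k.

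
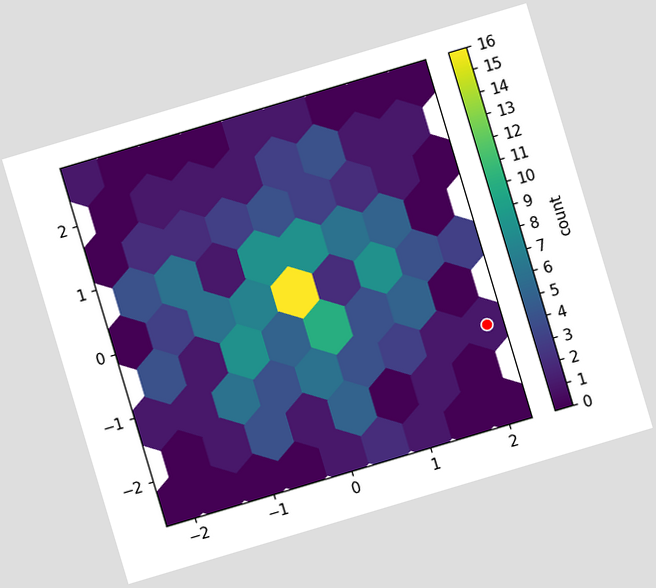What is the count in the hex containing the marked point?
The chart is tilted about 17° counter-clockwise. The marked hex reads 1 on the colorbar.

1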